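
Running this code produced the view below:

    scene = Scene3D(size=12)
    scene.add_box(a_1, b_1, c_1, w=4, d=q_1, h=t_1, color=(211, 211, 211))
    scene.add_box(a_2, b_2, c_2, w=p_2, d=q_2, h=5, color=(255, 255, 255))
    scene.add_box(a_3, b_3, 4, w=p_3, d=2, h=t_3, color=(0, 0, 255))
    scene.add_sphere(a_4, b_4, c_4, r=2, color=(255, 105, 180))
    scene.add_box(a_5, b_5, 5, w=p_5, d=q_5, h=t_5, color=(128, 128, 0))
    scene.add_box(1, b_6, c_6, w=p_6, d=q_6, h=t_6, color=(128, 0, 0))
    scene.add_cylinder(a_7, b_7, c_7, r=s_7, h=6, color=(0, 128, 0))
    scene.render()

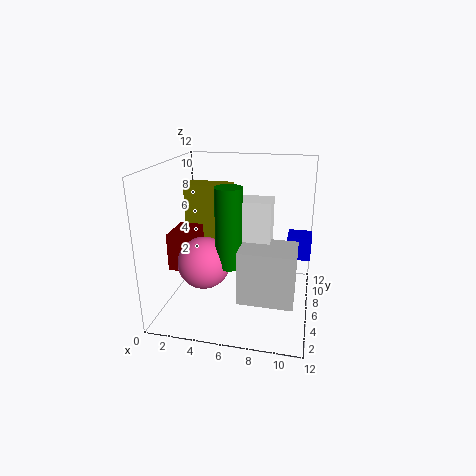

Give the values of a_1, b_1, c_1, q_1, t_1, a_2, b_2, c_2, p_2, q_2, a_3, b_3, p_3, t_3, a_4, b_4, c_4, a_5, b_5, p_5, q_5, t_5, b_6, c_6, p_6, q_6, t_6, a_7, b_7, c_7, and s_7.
a_1 = 7; b_1 = 1; c_1 = 3; q_1 = 3; t_1 = 4; a_2 = 6; b_2 = 3; c_2 = 5; p_2 = 3; q_2 = 2; a_3 = 10; b_3 = 7; p_3 = 2; t_3 = 2; a_4 = 4; b_4 = 3; c_4 = 5; a_5 = 1; b_5 = 7; p_5 = 4; q_5 = 2; t_5 = 5; b_6 = 3; c_6 = 4; p_6 = 2; q_6 = 3; t_6 = 3; a_7 = 6; b_7 = 3; c_7 = 5; s_7 = 1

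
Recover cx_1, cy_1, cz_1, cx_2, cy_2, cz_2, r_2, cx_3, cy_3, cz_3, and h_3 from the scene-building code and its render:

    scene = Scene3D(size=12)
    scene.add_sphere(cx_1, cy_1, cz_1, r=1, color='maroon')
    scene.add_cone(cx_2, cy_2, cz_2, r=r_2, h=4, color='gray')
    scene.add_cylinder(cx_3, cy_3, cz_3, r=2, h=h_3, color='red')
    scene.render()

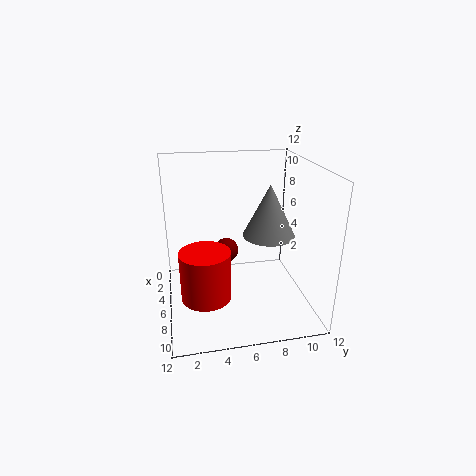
cx_1 = 6, cy_1 = 5, cz_1 = 5, cx_2 = 8, cy_2 = 8, cz_2 = 7, r_2 = 2, cx_3 = 8, cy_3 = 3, cz_3 = 2, h_3 = 4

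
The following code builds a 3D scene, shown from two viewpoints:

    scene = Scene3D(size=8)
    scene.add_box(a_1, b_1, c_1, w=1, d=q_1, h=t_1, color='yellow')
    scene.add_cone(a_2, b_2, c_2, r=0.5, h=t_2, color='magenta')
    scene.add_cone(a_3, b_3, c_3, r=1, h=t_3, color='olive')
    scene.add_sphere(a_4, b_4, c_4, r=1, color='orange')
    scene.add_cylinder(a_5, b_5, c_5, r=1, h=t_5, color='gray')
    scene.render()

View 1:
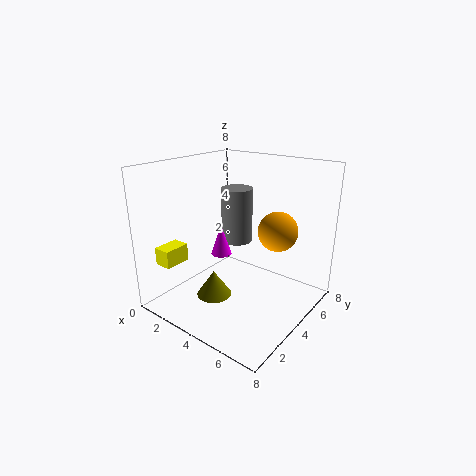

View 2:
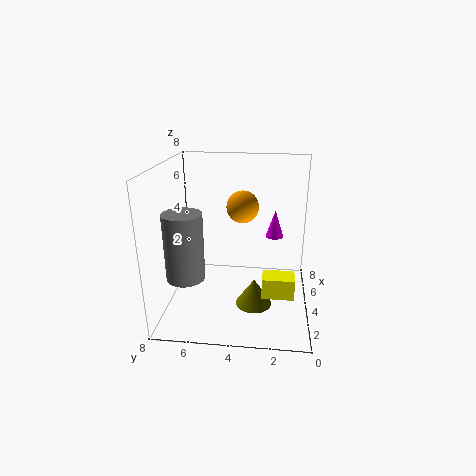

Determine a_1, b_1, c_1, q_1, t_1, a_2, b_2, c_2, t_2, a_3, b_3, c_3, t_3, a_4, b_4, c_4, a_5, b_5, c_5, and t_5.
a_1 = 0.5; b_1 = 1; c_1 = 2.5; q_1 = 1.5; t_1 = 1; a_2 = 4.5; b_2 = 2; c_2 = 4; t_2 = 1.5; a_3 = 3; b_3 = 3; c_3 = 0.5; t_3 = 1.5; a_4 = 6.5; b_4 = 4; c_4 = 5; a_5 = 2; b_5 = 6.5; c_5 = 2.5; t_5 = 3.5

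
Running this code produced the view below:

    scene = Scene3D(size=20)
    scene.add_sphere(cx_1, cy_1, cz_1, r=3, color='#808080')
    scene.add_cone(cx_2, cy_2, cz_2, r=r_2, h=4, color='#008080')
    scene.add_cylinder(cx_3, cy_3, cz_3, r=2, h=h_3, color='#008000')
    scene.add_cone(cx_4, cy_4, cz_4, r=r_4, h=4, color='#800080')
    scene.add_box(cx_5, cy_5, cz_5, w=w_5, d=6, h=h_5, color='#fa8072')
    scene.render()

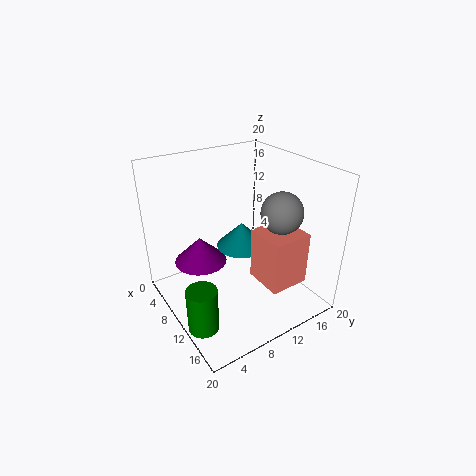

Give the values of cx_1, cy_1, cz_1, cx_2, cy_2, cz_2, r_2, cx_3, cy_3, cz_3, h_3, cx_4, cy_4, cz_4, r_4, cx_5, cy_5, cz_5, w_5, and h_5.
cx_1 = 12; cy_1 = 16; cz_1 = 13; cx_2 = 5; cy_2 = 14; cz_2 = 5; r_2 = 4; cx_3 = 14; cy_3 = 2; cz_3 = 1; h_3 = 6; cx_4 = 4; cy_4 = 7; cz_4 = 4; r_4 = 4; cx_5 = 9; cy_5 = 13; cz_5 = 2; w_5 = 6; h_5 = 8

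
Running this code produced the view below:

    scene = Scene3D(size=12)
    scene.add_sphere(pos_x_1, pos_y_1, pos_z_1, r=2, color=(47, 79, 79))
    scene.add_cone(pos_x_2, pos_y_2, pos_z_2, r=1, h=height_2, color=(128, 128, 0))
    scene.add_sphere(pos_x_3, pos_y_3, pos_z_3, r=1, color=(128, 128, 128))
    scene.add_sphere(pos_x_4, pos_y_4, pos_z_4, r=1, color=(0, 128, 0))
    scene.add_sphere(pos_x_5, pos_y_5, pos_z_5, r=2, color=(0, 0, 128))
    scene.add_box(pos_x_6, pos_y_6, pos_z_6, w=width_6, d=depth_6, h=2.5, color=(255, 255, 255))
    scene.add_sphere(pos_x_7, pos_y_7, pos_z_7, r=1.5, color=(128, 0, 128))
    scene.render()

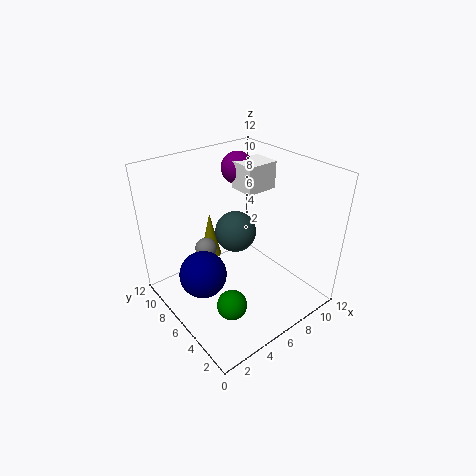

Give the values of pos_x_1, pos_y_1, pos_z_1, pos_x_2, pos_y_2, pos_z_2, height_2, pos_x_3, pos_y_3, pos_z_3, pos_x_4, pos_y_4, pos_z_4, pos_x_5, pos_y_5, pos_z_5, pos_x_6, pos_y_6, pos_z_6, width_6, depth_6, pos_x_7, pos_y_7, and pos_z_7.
pos_x_1 = 8.5, pos_y_1 = 9.5, pos_z_1 = 4, pos_x_2 = 6.5, pos_y_2 = 11, pos_z_2 = 1.5, height_2 = 4.5, pos_x_3 = 5, pos_y_3 = 9.5, pos_z_3 = 3.5, pos_x_4 = 1.5, pos_y_4 = 1, pos_z_4 = 5, pos_x_5 = 3, pos_y_5 = 7, pos_z_5 = 3, pos_x_6 = 8.5, pos_y_6 = 7.5, pos_z_6 = 8.5, width_6 = 3, depth_6 = 2.5, pos_x_7 = 9.5, pos_y_7 = 10.5, pos_z_7 = 10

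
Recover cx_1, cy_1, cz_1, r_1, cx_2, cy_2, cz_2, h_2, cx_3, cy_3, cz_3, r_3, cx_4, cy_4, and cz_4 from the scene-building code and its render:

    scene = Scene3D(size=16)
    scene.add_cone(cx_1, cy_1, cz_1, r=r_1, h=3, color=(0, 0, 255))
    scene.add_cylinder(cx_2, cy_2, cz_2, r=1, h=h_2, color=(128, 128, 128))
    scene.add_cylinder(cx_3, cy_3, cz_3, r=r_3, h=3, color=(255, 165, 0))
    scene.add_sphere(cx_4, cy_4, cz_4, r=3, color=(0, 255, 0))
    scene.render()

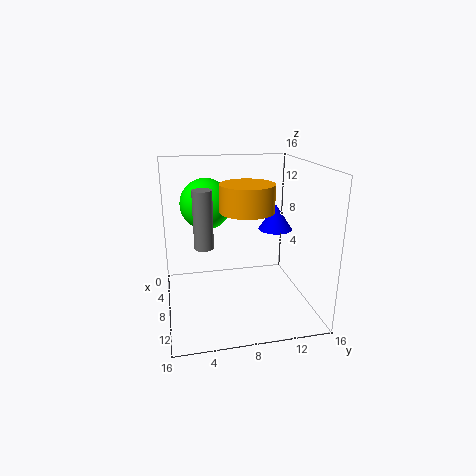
cx_1 = 6, cy_1 = 13, cz_1 = 8, r_1 = 2, cx_2 = 10, cy_2 = 4, cz_2 = 8, h_2 = 6, cx_3 = 8, cy_3 = 9, cz_3 = 11, r_3 = 3, cx_4 = 4, cy_4 = 5, cz_4 = 11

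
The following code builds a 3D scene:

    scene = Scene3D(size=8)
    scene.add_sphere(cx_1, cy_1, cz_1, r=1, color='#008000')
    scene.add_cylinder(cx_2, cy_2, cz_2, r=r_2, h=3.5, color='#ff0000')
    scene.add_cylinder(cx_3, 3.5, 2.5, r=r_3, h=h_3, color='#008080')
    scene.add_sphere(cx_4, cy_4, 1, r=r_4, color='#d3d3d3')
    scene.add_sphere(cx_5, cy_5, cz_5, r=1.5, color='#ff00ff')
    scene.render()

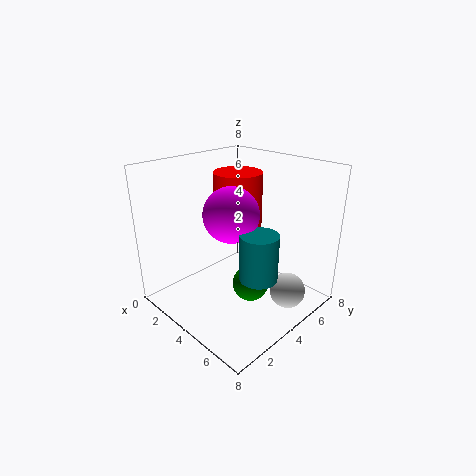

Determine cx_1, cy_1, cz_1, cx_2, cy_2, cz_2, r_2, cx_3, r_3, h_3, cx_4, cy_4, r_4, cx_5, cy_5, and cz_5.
cx_1 = 5; cy_1 = 4; cz_1 = 1.5; cx_2 = 2; cy_2 = 6; cz_2 = 3.5; r_2 = 1.5; cx_3 = 6; r_3 = 1; h_3 = 2.5; cx_4 = 6.5; cy_4 = 5.5; r_4 = 1; cx_5 = 4; cy_5 = 3.5; cz_5 = 5.5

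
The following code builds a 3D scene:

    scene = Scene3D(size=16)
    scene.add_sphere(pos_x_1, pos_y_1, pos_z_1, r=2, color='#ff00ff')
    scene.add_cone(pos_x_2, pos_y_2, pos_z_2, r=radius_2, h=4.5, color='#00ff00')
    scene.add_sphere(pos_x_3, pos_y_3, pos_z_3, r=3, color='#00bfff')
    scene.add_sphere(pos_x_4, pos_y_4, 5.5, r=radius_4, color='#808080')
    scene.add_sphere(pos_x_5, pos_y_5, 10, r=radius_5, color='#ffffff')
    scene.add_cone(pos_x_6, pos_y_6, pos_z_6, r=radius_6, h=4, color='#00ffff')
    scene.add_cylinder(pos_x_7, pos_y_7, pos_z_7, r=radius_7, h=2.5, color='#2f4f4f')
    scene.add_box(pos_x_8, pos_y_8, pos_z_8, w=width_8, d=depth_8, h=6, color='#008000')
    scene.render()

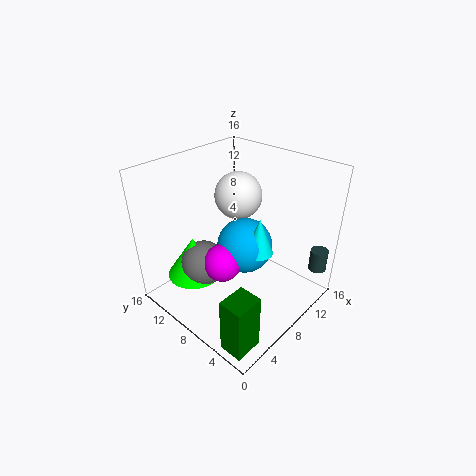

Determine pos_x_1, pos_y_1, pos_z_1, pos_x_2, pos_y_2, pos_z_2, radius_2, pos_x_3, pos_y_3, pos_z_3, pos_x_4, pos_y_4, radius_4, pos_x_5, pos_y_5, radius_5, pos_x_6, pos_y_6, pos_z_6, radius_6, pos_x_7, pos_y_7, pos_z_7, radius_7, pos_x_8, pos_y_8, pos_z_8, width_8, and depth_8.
pos_x_1 = 5; pos_y_1 = 7.5; pos_z_1 = 6.5; pos_x_2 = 4; pos_y_2 = 11; pos_z_2 = 4; radius_2 = 3; pos_x_3 = 8; pos_y_3 = 7; pos_z_3 = 7.5; pos_x_4 = 4.5; pos_y_4 = 10; radius_4 = 2.5; pos_x_5 = 13; pos_y_5 = 12.5; radius_5 = 3; pos_x_6 = 8; pos_y_6 = 5; pos_z_6 = 7.5; radius_6 = 1.5; pos_x_7 = 14; pos_y_7 = 1; pos_z_7 = 4; radius_7 = 1; pos_x_8 = 0.5; pos_y_8 = 1; pos_z_8 = 0.5; width_8 = 3; depth_8 = 2.5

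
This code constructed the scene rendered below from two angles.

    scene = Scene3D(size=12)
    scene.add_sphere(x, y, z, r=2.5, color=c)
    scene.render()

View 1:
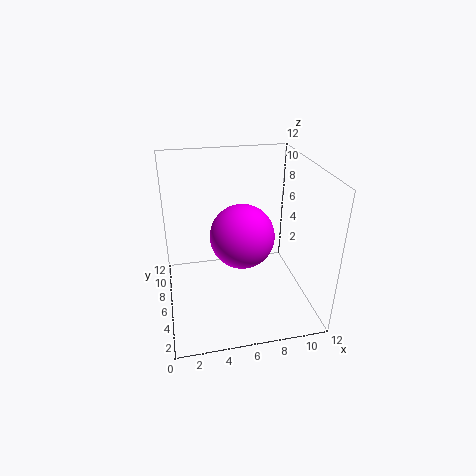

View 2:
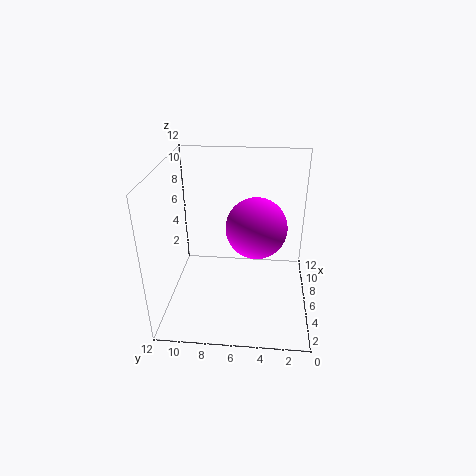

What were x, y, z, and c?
x = 6, y = 4.5, z = 7, c = 'magenta'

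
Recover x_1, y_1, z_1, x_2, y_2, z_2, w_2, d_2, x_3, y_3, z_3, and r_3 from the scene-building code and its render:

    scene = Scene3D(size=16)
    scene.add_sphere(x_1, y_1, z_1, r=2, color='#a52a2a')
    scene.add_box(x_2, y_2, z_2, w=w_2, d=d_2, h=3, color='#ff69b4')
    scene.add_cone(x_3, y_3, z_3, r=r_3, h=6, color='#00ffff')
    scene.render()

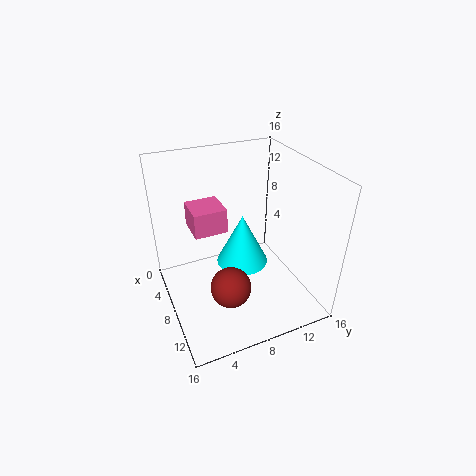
x_1 = 13, y_1 = 5, z_1 = 6, x_2 = 1, y_2 = 4, z_2 = 7, w_2 = 4, d_2 = 4, x_3 = 7, y_3 = 9, z_3 = 4, r_3 = 3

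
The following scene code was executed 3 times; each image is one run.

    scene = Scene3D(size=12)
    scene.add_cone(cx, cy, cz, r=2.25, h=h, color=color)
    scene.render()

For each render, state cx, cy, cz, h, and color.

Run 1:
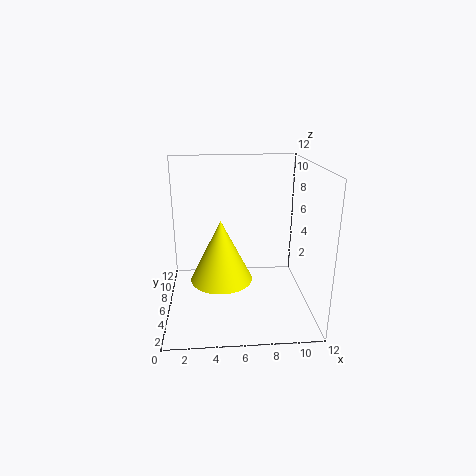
cx = 4.5, cy = 2.5, cz = 4.25, h = 4.5, color = 'yellow'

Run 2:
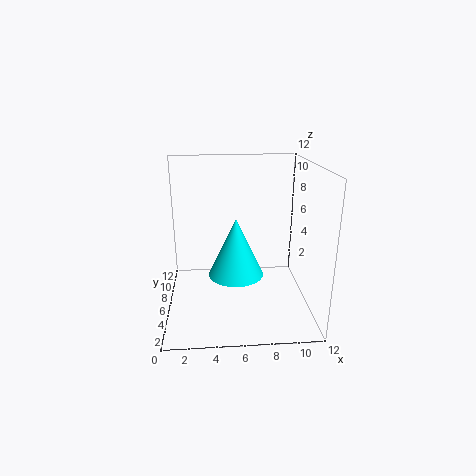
cx = 5.75, cy = 5, cz = 3.25, h = 4.75, color = 'cyan'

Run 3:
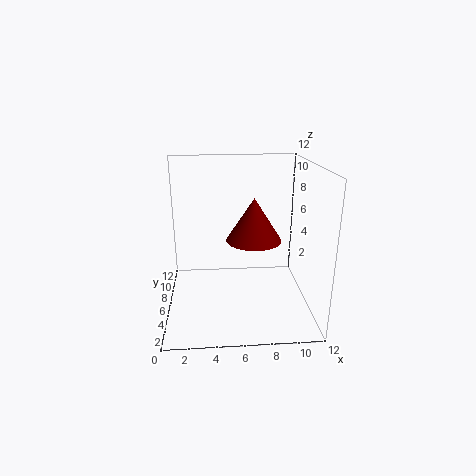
cx = 7.25, cy = 5.5, cz = 6, h = 3.5, color = 'maroon'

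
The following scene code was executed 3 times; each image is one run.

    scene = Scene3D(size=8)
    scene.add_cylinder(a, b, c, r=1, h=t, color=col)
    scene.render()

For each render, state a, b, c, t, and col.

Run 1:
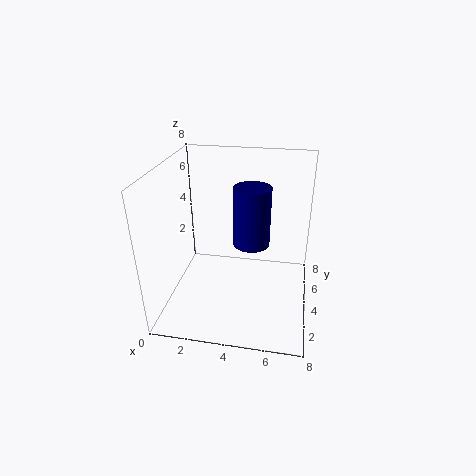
a = 4.75
b = 4
c = 3.75
t = 3.25
col = 'navy'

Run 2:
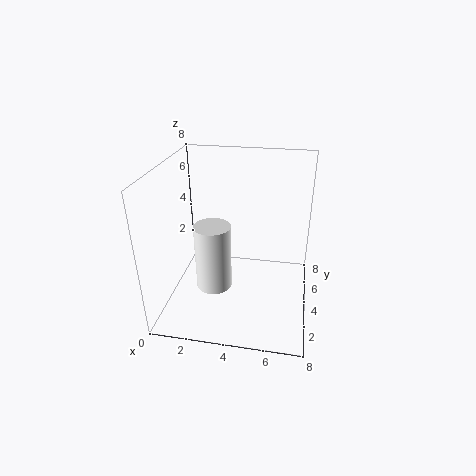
a = 2.75
b = 3.25
c = 1.25
t = 3.75
col = 'white'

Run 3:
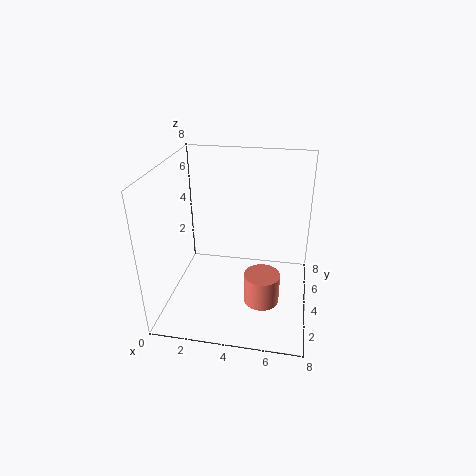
a = 5.5
b = 3.25
c = 0.5
t = 1.75
col = 'salmon'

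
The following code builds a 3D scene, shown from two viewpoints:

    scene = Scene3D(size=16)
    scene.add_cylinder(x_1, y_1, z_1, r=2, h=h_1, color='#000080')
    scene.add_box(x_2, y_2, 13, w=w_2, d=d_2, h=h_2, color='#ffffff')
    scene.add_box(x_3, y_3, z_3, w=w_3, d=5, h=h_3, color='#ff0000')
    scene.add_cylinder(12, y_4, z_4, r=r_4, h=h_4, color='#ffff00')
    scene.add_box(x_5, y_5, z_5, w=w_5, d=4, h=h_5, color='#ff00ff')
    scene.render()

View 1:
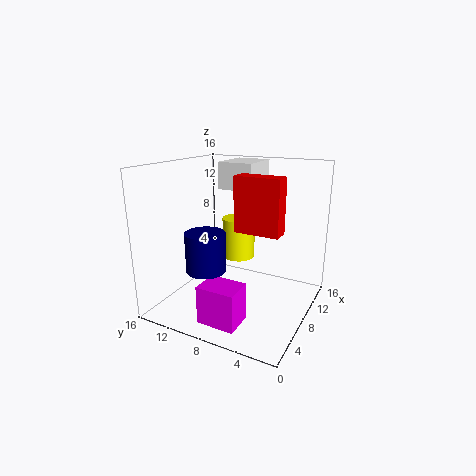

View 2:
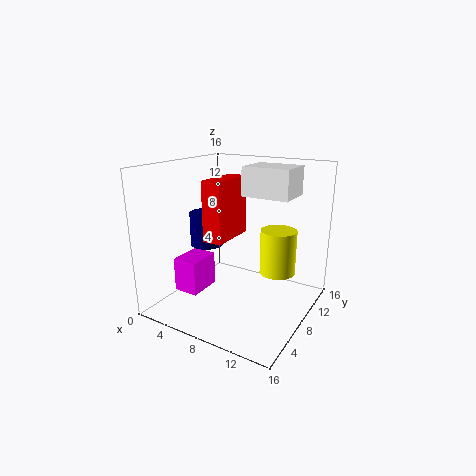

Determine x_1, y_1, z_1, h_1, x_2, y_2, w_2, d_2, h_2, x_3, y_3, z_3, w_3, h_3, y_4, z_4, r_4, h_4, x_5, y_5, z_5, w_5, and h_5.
x_1 = 3, y_1 = 9, z_1 = 6, h_1 = 4, x_2 = 9, y_2 = 7, w_2 = 5, d_2 = 4, h_2 = 3, x_3 = 7, y_3 = 3, z_3 = 9, w_3 = 2, h_3 = 6, y_4 = 10, z_4 = 4, r_4 = 2, h_4 = 5, x_5 = 1, y_5 = 5, z_5 = 1, w_5 = 3, h_5 = 4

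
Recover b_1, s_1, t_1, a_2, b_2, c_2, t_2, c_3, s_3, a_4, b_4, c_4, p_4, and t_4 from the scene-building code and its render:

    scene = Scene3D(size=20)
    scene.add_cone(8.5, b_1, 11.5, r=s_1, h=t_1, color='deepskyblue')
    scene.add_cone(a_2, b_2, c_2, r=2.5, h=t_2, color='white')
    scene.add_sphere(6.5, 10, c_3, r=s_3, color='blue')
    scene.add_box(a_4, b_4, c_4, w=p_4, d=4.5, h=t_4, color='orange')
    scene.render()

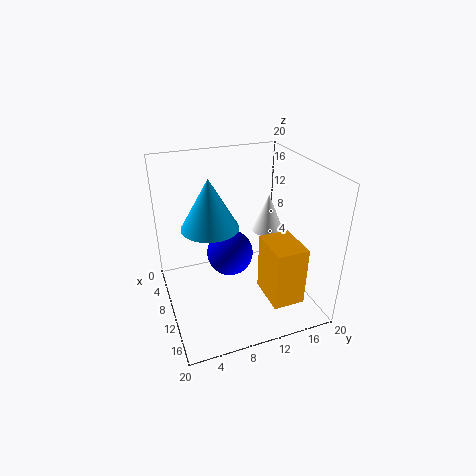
b_1 = 6.5; s_1 = 4; t_1 = 7; a_2 = 5; b_2 = 17; c_2 = 7.5; t_2 = 6; c_3 = 5.5; s_3 = 3.5; a_4 = 10.5; b_4 = 13; c_4 = 1.5; p_4 = 6; t_4 = 8.5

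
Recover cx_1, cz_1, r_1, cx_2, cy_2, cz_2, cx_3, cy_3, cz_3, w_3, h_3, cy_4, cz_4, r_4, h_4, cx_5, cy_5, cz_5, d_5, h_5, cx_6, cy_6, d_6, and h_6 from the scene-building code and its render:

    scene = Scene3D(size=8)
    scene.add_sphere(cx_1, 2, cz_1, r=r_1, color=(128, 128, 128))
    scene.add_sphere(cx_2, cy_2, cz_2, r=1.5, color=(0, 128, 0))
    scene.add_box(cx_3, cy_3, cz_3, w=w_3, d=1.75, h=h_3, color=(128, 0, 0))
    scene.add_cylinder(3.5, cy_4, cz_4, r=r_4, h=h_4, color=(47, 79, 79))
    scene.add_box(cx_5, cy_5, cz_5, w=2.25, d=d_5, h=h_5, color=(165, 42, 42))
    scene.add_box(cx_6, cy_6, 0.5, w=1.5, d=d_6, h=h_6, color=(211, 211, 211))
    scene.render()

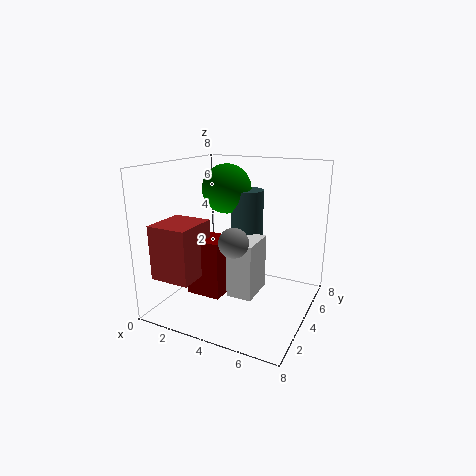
cx_1 = 4.75; cz_1 = 4.5; r_1 = 0.75; cx_2 = 2.25; cy_2 = 6; cz_2 = 6.25; cx_3 = 1.5; cy_3 = 2.5; cz_3 = 0.75; w_3 = 2; h_3 = 3.25; cy_4 = 6.25; cz_4 = 3.25; r_4 = 1; h_4 = 3; cx_5 = 0.25; cy_5 = 1; cz_5 = 2; d_5 = 2.5; h_5 = 3; cx_6 = 3.5; cy_6 = 3.5; d_6 = 2.25; h_6 = 3.25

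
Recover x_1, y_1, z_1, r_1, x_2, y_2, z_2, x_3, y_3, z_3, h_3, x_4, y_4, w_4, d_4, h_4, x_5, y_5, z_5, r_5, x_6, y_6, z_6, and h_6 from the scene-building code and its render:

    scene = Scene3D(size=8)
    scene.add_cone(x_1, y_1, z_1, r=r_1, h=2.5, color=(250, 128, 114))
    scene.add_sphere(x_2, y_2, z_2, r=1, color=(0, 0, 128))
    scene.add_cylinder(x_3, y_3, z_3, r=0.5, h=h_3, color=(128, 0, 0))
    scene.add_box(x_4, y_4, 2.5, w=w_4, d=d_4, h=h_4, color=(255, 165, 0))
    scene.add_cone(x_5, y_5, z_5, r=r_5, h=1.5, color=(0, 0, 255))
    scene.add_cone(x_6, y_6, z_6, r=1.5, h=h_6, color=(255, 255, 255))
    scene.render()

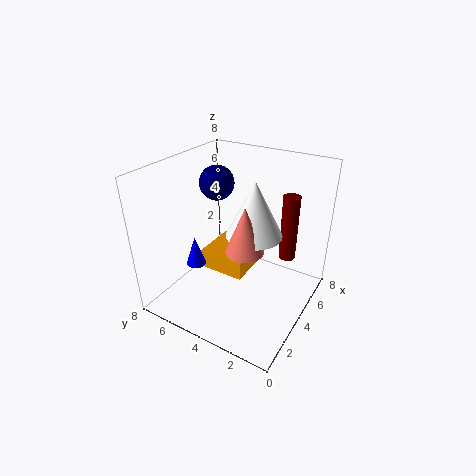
x_1 = 3, y_1 = 3, z_1 = 4, r_1 = 1, x_2 = 5, y_2 = 6, z_2 = 6.5, x_3 = 6.5, y_3 = 2, z_3 = 2, h_3 = 4, x_4 = 2.5, y_4 = 3, w_4 = 2.5, d_4 = 2.5, h_4 = 1, x_5 = 1.5, y_5 = 5, z_5 = 3.5, r_5 = 0.5, x_6 = 4, y_6 = 3, z_6 = 4.5, h_6 = 3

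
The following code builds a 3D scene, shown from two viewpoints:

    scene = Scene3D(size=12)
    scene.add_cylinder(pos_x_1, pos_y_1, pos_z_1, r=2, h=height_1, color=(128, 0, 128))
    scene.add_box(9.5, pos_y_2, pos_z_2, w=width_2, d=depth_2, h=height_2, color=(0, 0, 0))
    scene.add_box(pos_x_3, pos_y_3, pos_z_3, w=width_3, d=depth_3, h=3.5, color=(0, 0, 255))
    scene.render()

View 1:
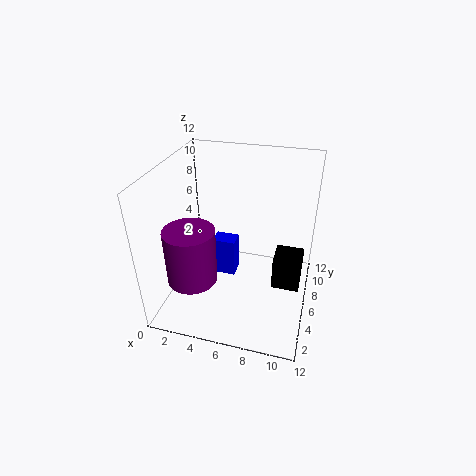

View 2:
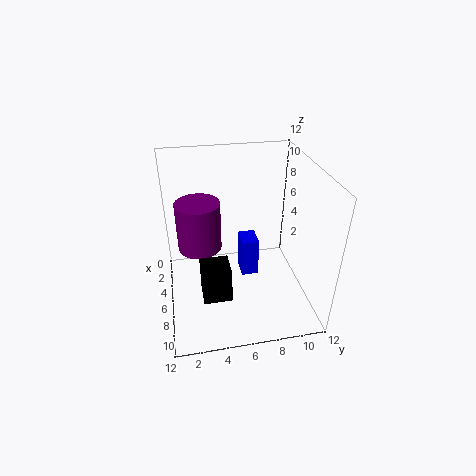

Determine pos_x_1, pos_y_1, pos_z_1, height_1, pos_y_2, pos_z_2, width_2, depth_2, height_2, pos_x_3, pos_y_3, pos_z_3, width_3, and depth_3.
pos_x_1 = 3; pos_y_1 = 3; pos_z_1 = 3.5; height_1 = 4.5; pos_y_2 = 2.5; pos_z_2 = 4.5; width_2 = 2; depth_2 = 2; height_2 = 2.5; pos_x_3 = 3.5; pos_y_3 = 6.5; pos_z_3 = 1.5; width_3 = 2; depth_3 = 1.5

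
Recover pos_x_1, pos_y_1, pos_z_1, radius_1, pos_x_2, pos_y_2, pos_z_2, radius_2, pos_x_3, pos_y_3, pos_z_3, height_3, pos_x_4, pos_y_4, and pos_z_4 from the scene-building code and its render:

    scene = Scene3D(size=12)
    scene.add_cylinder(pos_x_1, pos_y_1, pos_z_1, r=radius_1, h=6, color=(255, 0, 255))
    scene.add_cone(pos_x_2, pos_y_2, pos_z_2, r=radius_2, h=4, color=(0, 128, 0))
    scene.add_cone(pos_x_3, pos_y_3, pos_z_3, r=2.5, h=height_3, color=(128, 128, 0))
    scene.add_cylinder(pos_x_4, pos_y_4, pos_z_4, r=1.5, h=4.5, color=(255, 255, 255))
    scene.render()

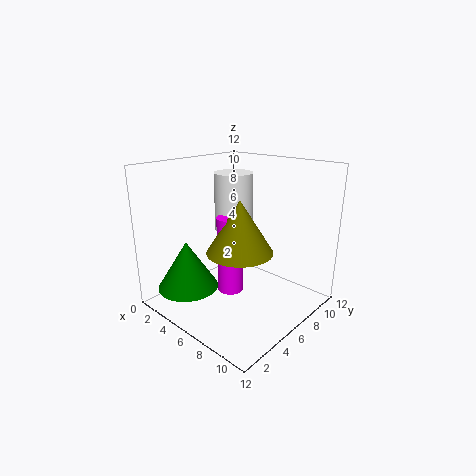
pos_x_1 = 7, pos_y_1 = 4, pos_z_1 = 2.5, radius_1 = 1, pos_x_2 = 3.5, pos_y_2 = 2.5, pos_z_2 = 2, radius_2 = 2.5, pos_x_3 = 8, pos_y_3 = 4, pos_z_3 = 6, height_3 = 4, pos_x_4 = 6, pos_y_4 = 5.5, pos_z_4 = 7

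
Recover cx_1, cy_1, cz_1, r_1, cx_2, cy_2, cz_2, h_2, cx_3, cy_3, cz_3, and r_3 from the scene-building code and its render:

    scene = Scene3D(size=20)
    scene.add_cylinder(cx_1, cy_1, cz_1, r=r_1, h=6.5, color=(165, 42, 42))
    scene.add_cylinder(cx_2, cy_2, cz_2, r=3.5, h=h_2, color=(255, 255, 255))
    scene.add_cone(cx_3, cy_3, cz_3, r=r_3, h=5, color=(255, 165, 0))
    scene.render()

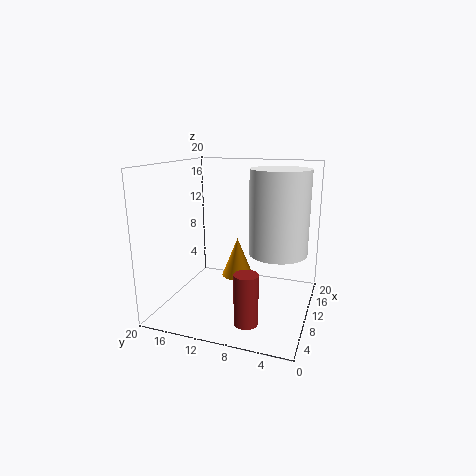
cx_1 = 3; cy_1 = 6.5; cz_1 = 1.5; r_1 = 1.5; cx_2 = 6; cy_2 = 3.5; cz_2 = 10; h_2 = 10; cx_3 = 7; cy_3 = 9; cz_3 = 6; r_3 = 2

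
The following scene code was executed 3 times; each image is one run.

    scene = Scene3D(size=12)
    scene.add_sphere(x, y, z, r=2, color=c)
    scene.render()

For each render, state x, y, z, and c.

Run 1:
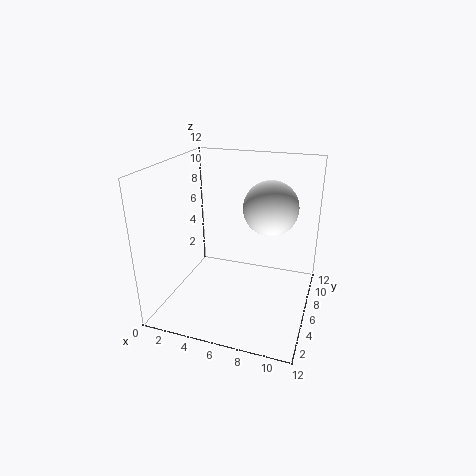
x = 9
y = 4.5
z = 9.5
c = 'white'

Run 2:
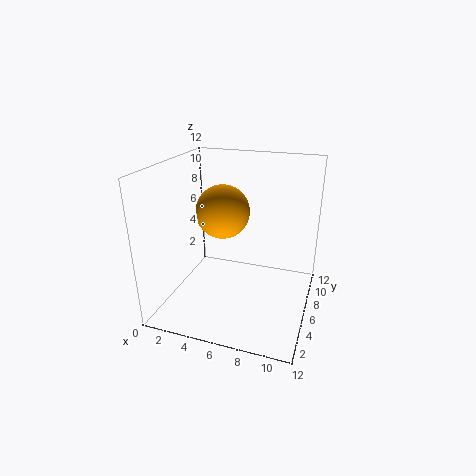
x = 5.5
y = 4
z = 9
c = 'orange'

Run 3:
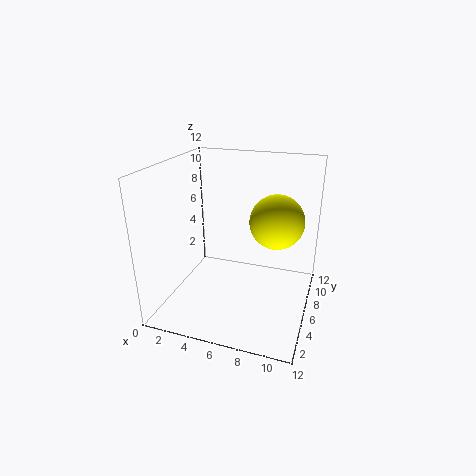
x = 9.5
y = 4.5
z = 8.5
c = 'yellow'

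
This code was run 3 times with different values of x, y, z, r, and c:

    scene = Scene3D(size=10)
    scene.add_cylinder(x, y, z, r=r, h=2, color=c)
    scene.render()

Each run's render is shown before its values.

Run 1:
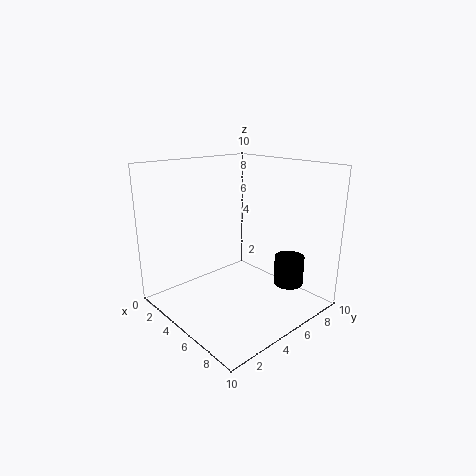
x = 8
y = 7
z = 2
r = 1
c = 'black'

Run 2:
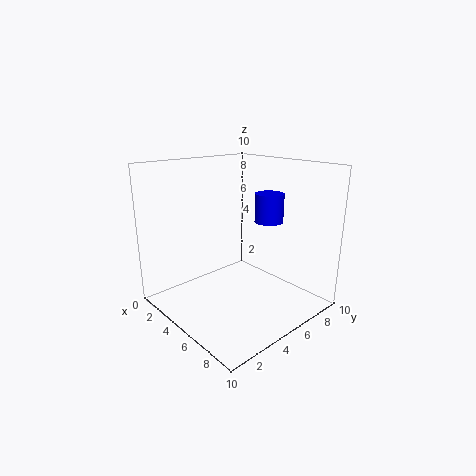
x = 6
y = 7
z = 6
r = 1
c = 'blue'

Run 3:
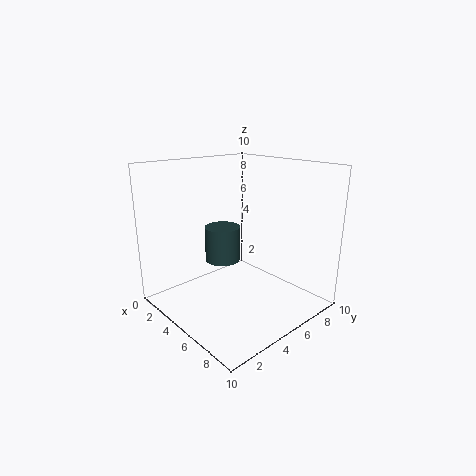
x = 7
y = 2
z = 5
r = 1
c = 'darkslategray'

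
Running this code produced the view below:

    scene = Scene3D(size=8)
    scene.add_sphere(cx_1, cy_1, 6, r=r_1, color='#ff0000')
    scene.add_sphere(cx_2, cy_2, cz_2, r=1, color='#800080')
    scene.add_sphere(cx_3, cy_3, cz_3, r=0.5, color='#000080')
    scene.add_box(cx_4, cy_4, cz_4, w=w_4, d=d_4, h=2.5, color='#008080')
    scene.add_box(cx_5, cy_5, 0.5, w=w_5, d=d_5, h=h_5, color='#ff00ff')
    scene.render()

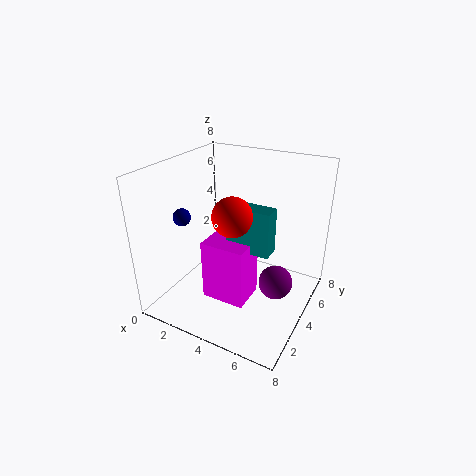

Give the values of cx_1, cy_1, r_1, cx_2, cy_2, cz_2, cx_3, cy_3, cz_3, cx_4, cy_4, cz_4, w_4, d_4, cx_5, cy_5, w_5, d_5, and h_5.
cx_1 = 4.5; cy_1 = 2.5; r_1 = 1; cx_2 = 6; cy_2 = 5; cz_2 = 1; cx_3 = 1; cy_3 = 3; cz_3 = 5; cx_4 = 3.5; cy_4 = 3.5; cz_4 = 3.5; w_4 = 2.5; d_4 = 1; cx_5 = 2.5; cy_5 = 2.5; w_5 = 2.5; d_5 = 2; h_5 = 3.5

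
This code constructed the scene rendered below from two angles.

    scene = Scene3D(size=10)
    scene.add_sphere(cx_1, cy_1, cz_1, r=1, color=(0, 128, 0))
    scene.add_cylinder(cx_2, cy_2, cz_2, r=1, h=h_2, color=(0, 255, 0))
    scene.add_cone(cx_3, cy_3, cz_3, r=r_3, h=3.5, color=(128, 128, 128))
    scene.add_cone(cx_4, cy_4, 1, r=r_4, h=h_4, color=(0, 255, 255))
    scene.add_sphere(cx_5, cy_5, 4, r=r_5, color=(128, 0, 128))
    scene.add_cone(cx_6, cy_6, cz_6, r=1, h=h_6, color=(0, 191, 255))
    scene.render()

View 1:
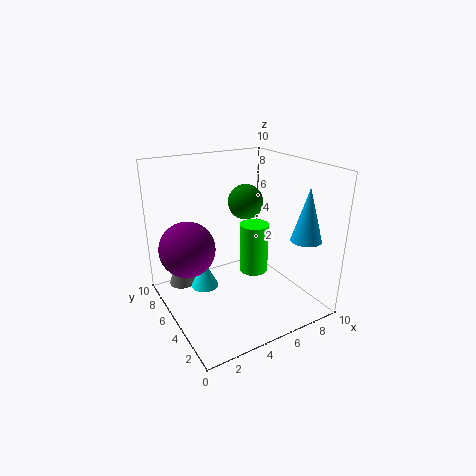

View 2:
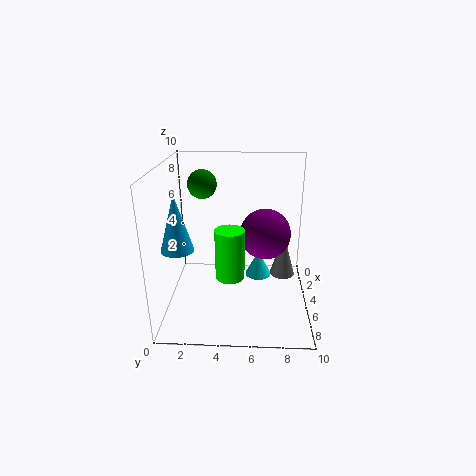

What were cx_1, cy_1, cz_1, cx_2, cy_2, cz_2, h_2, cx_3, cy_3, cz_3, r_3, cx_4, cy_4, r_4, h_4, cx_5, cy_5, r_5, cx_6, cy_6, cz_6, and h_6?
cx_1 = 4, cy_1 = 2.5, cz_1 = 8.5, cx_2 = 6, cy_2 = 4.5, cz_2 = 2.5, h_2 = 3.5, cx_3 = 2, cy_3 = 8.5, cz_3 = 0.5, r_3 = 1, cx_4 = 3, cy_4 = 6.5, r_4 = 1, h_4 = 2, cx_5 = 2, cy_5 = 7, r_5 = 2, cx_6 = 8, cy_6 = 1.5, cz_6 = 5.5, h_6 = 3.5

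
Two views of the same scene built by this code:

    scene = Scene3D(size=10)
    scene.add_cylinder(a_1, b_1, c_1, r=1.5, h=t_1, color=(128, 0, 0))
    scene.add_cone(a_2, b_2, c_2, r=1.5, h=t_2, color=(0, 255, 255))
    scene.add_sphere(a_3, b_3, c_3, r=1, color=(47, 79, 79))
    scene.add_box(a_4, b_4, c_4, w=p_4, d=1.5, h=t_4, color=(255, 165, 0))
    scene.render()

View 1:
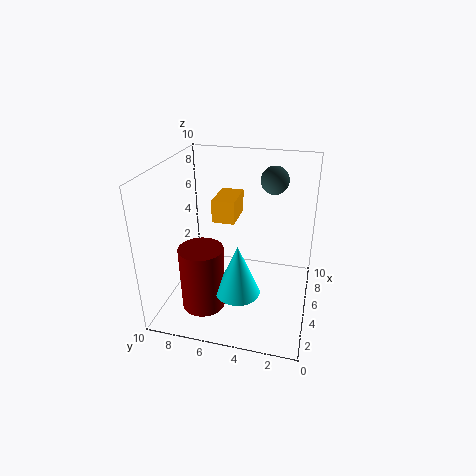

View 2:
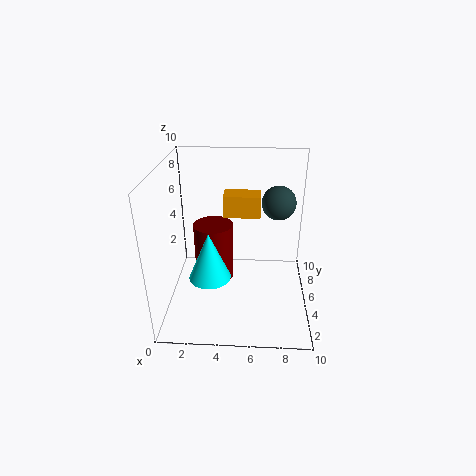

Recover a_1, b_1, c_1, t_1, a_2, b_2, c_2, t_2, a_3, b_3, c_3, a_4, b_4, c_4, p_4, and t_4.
a_1 = 3; b_1 = 7; c_1 = 0.5; t_1 = 4.5; a_2 = 3; b_2 = 4.5; c_2 = 2; t_2 = 3.5; a_3 = 7.5; b_3 = 3; c_3 = 8.5; a_4 = 4; b_4 = 5; c_4 = 6.5; p_4 = 2.5; t_4 = 1.5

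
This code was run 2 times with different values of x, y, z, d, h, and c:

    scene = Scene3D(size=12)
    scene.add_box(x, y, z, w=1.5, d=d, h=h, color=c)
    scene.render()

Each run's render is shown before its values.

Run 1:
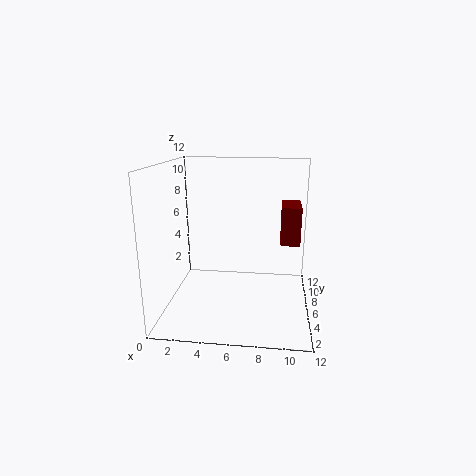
x = 9.5, y = 4.5, z = 6, d = 3, h = 3, c = 'maroon'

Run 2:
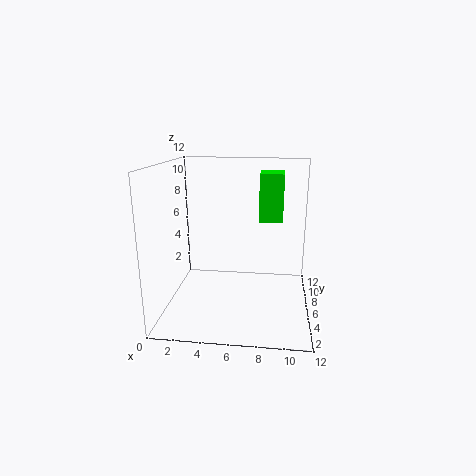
x = 8, y = 0.5, z = 9, d = 2, h = 3, c = 'lime'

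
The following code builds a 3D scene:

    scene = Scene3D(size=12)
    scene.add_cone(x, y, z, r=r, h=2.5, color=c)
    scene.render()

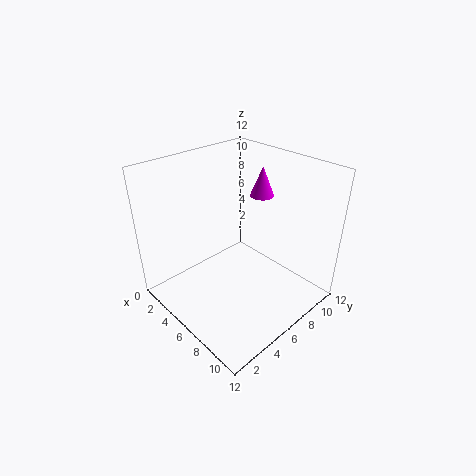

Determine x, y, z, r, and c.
x = 6
y = 8.75
z = 9
r = 1
c = 'magenta'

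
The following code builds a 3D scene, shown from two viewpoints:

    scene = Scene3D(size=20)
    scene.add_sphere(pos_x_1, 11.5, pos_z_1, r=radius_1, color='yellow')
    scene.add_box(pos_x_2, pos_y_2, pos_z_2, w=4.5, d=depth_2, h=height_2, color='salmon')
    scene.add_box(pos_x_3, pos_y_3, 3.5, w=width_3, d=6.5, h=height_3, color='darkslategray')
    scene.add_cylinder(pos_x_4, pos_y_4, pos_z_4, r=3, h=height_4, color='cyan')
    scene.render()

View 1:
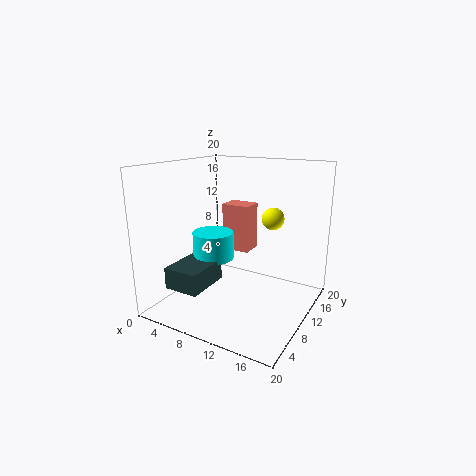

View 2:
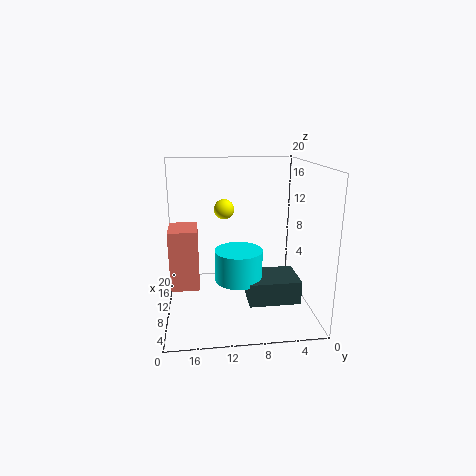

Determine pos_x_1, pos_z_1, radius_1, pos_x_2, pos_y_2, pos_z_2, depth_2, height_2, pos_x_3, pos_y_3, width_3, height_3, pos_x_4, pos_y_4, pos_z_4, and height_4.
pos_x_1 = 14.5, pos_z_1 = 13, radius_1 = 1.5, pos_x_2 = 4, pos_y_2 = 15.5, pos_z_2 = 5.5, depth_2 = 3.5, height_2 = 7.5, pos_x_3 = 2.5, pos_y_3 = 3, width_3 = 5, height_3 = 3, pos_x_4 = 5.5, pos_y_4 = 10.5, pos_z_4 = 6, height_4 = 4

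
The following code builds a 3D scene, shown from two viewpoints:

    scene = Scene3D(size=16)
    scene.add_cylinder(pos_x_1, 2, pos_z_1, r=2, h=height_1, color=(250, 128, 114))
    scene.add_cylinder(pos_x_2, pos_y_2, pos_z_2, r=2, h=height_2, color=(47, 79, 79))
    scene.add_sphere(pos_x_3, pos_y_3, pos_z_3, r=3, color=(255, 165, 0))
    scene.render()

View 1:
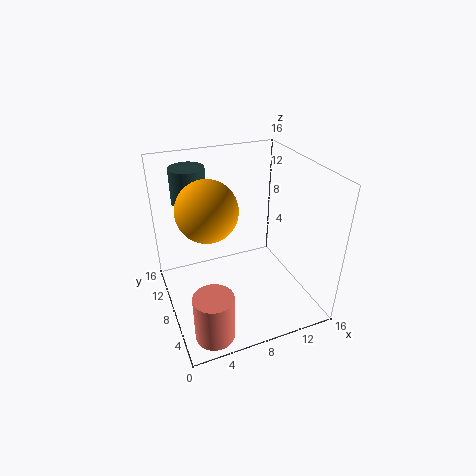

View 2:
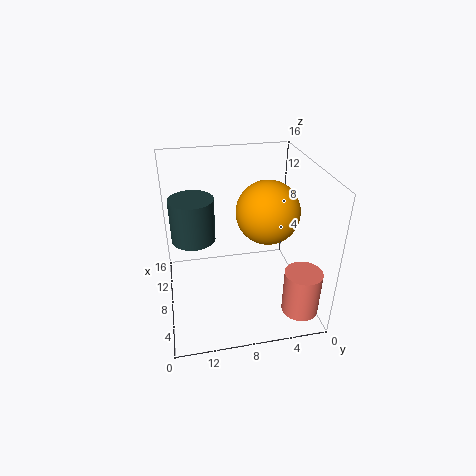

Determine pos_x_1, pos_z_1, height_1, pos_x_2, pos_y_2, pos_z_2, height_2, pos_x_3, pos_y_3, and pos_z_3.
pos_x_1 = 3; pos_z_1 = 1; height_1 = 5; pos_x_2 = 4; pos_y_2 = 13; pos_z_2 = 11; height_2 = 4; pos_x_3 = 4; pos_y_3 = 6; pos_z_3 = 13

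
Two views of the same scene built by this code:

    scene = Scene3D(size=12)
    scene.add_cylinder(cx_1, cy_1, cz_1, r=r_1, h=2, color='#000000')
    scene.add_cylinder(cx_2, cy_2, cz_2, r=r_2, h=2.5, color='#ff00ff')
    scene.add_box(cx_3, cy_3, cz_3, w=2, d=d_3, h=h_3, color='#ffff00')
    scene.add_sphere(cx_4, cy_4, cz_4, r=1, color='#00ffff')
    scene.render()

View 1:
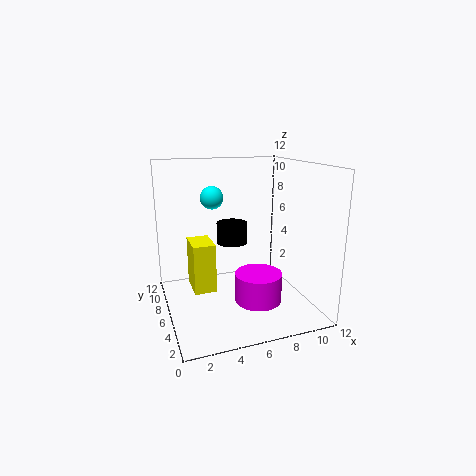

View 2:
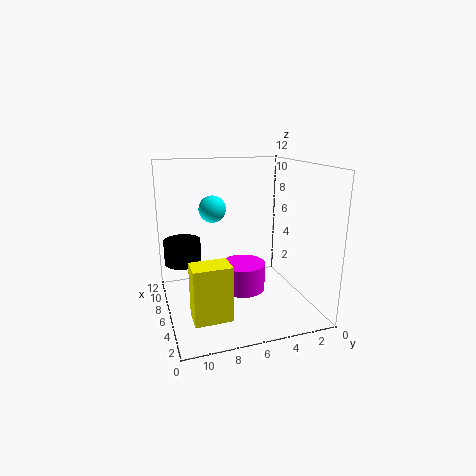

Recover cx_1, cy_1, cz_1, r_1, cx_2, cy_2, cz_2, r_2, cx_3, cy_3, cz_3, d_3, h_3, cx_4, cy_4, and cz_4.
cx_1 = 7
cy_1 = 10.5
cz_1 = 4
r_1 = 1.5
cx_2 = 7.5
cy_2 = 5
cz_2 = 0.5
r_2 = 2
cx_3 = 2.5
cy_3 = 7.5
cz_3 = 0.5
d_3 = 3
h_3 = 4.5
cx_4 = 4.5
cy_4 = 8.5
cz_4 = 9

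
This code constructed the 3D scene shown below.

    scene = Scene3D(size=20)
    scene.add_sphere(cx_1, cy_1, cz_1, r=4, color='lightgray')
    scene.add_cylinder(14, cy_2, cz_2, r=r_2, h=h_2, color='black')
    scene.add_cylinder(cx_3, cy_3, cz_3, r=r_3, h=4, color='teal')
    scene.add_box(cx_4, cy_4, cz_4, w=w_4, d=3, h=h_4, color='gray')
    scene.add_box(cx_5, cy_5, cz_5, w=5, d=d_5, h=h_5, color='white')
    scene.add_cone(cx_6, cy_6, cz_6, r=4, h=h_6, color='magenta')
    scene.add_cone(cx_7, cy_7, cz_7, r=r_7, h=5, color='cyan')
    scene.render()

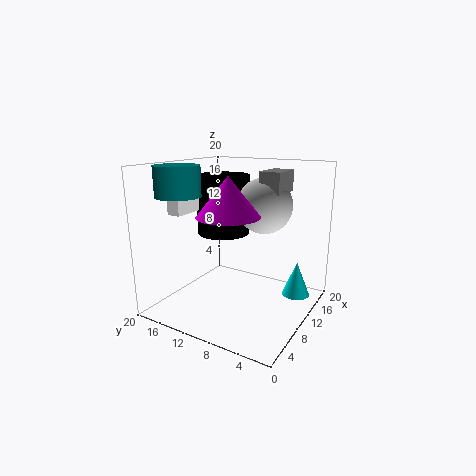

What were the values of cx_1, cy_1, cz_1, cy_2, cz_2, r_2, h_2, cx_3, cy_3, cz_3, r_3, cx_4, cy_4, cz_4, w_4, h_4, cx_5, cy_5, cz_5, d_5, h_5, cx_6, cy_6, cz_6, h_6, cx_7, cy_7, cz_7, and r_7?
cx_1 = 14
cy_1 = 8
cz_1 = 14
cy_2 = 15
cz_2 = 9
r_2 = 4
h_2 = 9
cx_3 = 5
cy_3 = 16
cz_3 = 16
r_3 = 3
cx_4 = 12
cy_4 = 5
cz_4 = 16
w_4 = 5
h_4 = 3
cx_5 = 6
cy_5 = 17
cz_5 = 13
d_5 = 2
h_5 = 3
cx_6 = 6
cy_6 = 9
cz_6 = 14
h_6 = 5
cx_7 = 15
cy_7 = 3
cz_7 = 1
r_7 = 2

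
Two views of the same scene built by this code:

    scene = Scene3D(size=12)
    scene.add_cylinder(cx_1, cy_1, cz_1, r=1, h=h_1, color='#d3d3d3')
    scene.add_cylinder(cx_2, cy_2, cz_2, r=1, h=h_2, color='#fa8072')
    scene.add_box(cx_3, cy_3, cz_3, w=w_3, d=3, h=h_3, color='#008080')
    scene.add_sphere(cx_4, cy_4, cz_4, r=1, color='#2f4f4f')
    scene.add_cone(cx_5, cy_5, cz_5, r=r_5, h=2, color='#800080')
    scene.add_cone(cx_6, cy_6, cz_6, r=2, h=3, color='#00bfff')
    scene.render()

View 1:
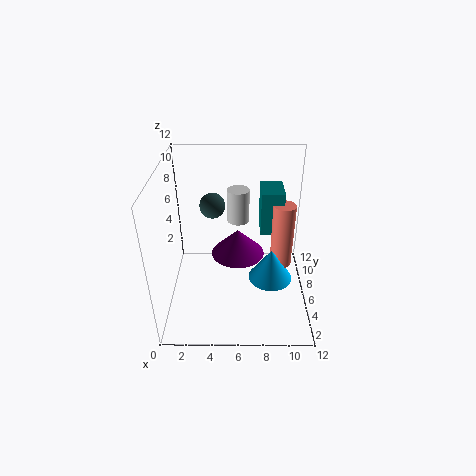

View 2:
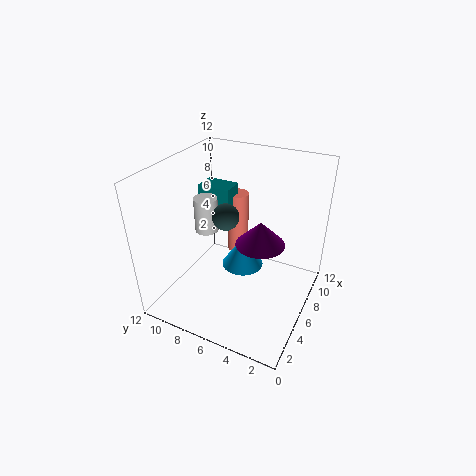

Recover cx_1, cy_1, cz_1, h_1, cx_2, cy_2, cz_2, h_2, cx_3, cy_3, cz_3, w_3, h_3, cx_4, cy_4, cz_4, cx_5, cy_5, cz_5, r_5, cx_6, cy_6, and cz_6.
cx_1 = 6; cy_1 = 9; cz_1 = 6; h_1 = 3; cx_2 = 10; cy_2 = 8; cz_2 = 2; h_2 = 6; cx_3 = 8; cy_3 = 8; cz_3 = 5; w_3 = 2; h_3 = 4; cx_4 = 4; cy_4 = 6; cz_4 = 9; cx_5 = 6; cy_5 = 4; cz_5 = 6; r_5 = 2; cx_6 = 9; cy_6 = 7; cz_6 = 1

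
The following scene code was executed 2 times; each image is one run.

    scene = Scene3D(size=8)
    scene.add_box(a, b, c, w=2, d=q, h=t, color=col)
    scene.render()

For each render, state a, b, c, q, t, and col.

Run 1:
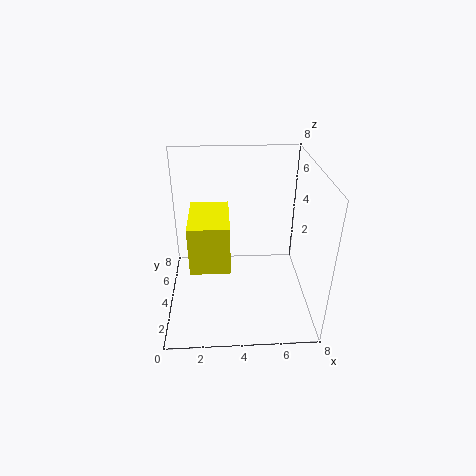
a = 1.5, b = 1.5, c = 3.5, q = 3, t = 2.5, col = 'yellow'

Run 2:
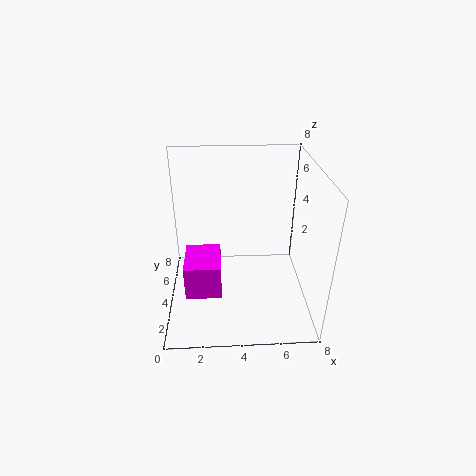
a = 1, b = 2.5, c = 1, q = 2.5, t = 2, col = 'magenta'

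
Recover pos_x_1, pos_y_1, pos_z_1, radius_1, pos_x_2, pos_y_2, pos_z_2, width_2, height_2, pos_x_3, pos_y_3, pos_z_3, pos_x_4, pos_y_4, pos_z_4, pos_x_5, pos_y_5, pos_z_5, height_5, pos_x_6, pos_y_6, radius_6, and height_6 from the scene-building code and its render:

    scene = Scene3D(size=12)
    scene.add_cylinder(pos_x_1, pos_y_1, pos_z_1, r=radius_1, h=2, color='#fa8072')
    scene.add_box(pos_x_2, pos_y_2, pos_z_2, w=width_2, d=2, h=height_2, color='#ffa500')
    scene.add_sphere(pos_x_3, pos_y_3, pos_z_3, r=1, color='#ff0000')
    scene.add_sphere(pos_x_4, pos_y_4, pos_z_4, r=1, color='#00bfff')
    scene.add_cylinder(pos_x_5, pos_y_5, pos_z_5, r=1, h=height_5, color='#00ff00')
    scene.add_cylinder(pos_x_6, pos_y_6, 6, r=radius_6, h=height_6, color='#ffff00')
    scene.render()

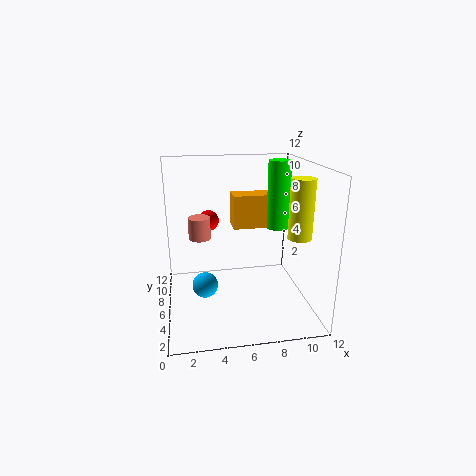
pos_x_1 = 3, pos_y_1 = 9, pos_z_1 = 5, radius_1 = 1, pos_x_2 = 6, pos_y_2 = 8, pos_z_2 = 6, width_2 = 4, height_2 = 3, pos_x_3 = 4, pos_y_3 = 11, pos_z_3 = 6, pos_x_4 = 3, pos_y_4 = 4, pos_z_4 = 3, pos_x_5 = 10, pos_y_5 = 8, pos_z_5 = 6, height_5 = 6, pos_x_6 = 11, pos_y_6 = 5, radius_6 = 1, height_6 = 5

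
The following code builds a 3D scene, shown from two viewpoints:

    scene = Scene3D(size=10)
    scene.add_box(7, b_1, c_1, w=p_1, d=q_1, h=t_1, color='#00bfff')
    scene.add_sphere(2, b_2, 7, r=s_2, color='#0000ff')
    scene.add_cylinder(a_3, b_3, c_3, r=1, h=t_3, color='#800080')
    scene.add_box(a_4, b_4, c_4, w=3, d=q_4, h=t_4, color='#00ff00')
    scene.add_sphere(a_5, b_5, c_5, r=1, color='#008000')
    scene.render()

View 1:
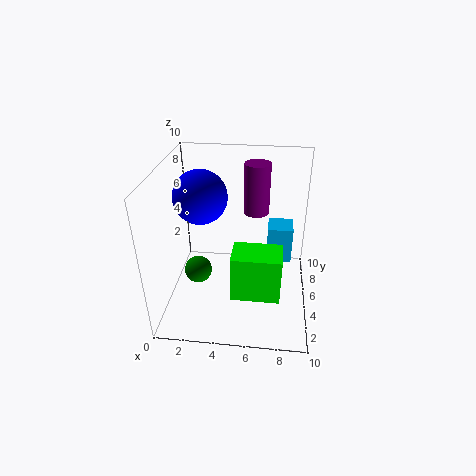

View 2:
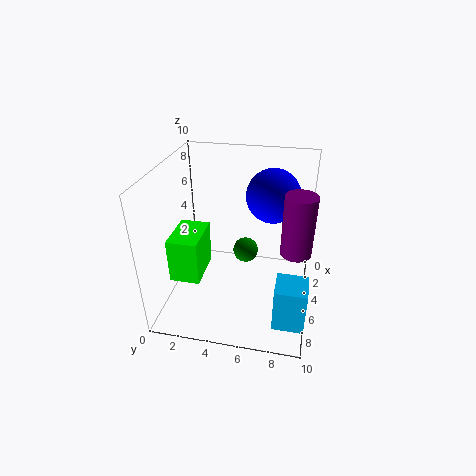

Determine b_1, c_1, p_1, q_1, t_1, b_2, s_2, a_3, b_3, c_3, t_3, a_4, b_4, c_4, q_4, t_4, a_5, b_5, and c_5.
b_1 = 8
c_1 = 1
p_1 = 2
q_1 = 2
t_1 = 3
b_2 = 7
s_2 = 2
a_3 = 6
b_3 = 9
c_3 = 5
t_3 = 4
a_4 = 5
b_4 = 1
c_4 = 3
q_4 = 2
t_4 = 3
a_5 = 2
b_5 = 5
c_5 = 2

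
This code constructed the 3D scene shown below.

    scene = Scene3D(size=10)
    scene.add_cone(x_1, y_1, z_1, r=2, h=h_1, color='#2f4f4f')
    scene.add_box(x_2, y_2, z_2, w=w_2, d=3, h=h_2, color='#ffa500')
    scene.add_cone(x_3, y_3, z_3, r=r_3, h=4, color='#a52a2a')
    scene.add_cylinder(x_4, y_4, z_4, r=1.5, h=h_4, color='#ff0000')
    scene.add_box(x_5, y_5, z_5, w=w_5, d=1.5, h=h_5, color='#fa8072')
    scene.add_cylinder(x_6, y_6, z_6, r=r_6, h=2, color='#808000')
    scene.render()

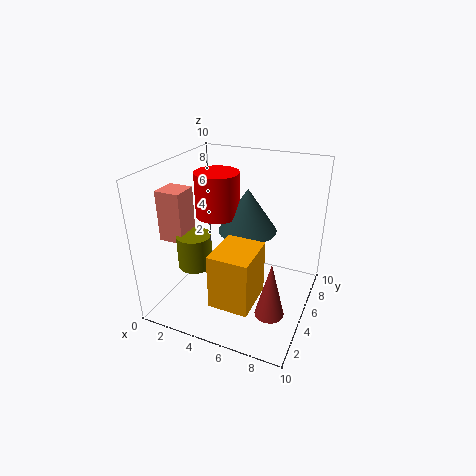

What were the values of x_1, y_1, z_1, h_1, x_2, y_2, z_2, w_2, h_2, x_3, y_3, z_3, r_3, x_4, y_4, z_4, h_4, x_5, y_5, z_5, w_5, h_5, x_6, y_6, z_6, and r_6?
x_1 = 5.5
y_1 = 5.5
z_1 = 5.5
h_1 = 3
x_2 = 5
y_2 = 0.5
z_2 = 2.5
w_2 = 2.5
h_2 = 3.5
x_3 = 8
y_3 = 3.5
z_3 = 0.5
r_3 = 1
x_4 = 3.5
y_4 = 5
z_4 = 6.5
h_4 = 3
x_5 = 2
y_5 = 0.5
z_5 = 6.5
w_5 = 1.5
h_5 = 3
x_6 = 4
y_6 = 1
z_6 = 5
r_6 = 1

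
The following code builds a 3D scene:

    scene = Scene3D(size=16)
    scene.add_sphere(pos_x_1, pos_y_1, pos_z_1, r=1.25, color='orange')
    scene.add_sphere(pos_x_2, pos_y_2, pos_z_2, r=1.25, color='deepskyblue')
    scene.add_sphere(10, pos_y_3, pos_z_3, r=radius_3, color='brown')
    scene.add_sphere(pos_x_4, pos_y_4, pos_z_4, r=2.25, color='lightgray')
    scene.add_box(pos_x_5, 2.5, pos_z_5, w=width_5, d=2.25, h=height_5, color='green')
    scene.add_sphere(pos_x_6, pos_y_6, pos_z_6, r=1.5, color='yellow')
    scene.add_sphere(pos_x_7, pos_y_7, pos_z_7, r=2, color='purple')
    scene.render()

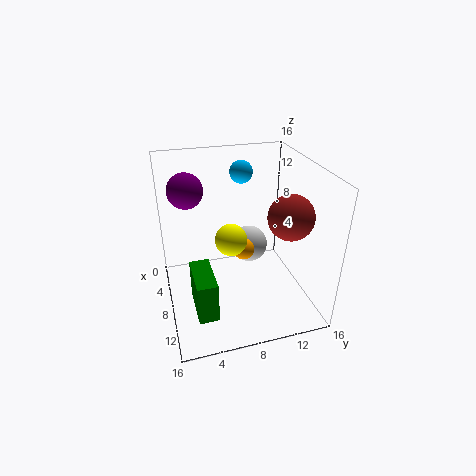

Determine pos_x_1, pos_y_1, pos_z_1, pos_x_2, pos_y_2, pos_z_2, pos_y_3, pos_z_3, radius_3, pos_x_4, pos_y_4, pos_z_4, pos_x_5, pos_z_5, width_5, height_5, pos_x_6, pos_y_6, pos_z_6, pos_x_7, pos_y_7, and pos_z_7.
pos_x_1 = 7
pos_y_1 = 9
pos_z_1 = 5.75
pos_x_2 = 5.75
pos_y_2 = 9
pos_z_2 = 14.75
pos_y_3 = 13.25
pos_z_3 = 10.75
radius_3 = 2.5
pos_x_4 = 4.5
pos_y_4 = 10.5
pos_z_4 = 4.75
pos_x_5 = 6.75
pos_z_5 = 0.25
width_5 = 5.25
height_5 = 4.75
pos_x_6 = 12.5
pos_y_6 = 6
pos_z_6 = 10.75
pos_x_7 = 4.5
pos_y_7 = 3
pos_z_7 = 12.75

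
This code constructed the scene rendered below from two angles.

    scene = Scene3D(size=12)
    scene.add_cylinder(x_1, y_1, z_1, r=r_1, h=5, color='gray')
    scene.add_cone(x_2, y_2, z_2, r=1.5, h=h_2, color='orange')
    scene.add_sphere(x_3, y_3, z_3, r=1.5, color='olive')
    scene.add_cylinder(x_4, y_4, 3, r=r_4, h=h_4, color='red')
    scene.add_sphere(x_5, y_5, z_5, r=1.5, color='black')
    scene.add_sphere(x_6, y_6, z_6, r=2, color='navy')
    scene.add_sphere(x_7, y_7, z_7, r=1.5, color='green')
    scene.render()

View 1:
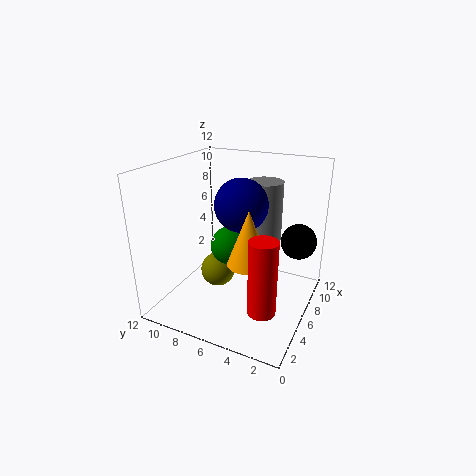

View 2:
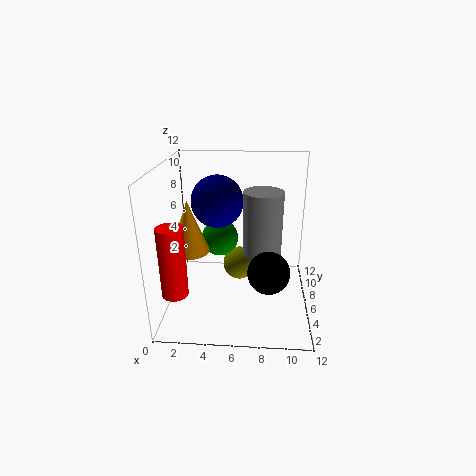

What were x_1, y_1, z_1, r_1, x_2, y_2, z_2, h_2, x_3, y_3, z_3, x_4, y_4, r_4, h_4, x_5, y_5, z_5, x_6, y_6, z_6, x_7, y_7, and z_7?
x_1 = 8, y_1 = 4.5, z_1 = 5.5, r_1 = 1.5, x_2 = 2.5, y_2 = 3.5, z_2 = 6, h_2 = 4, x_3 = 6, y_3 = 8, z_3 = 2.5, x_4 = 1.5, y_4 = 2, r_4 = 1, h_4 = 5.5, x_5 = 8.5, y_5 = 1.5, z_5 = 5.5, x_6 = 4.5, y_6 = 5, z_6 = 9.5, x_7 = 4.5, y_7 = 6, z_7 = 6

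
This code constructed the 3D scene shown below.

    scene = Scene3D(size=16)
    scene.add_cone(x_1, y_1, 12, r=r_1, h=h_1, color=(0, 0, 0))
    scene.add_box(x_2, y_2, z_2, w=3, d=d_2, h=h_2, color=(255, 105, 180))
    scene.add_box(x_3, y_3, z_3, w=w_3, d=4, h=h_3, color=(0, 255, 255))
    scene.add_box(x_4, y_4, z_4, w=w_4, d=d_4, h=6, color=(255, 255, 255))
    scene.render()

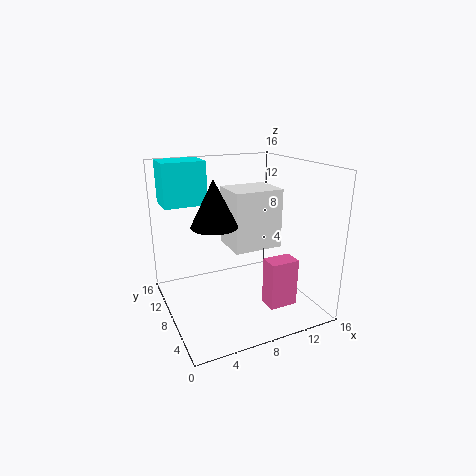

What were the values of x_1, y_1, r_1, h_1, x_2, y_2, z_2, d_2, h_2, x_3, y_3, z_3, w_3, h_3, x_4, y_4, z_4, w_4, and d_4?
x_1 = 3, y_1 = 2, r_1 = 2, h_1 = 4, x_2 = 9, y_2 = 2, z_2 = 2, d_2 = 2, h_2 = 5, x_3 = 1, y_3 = 12, z_3 = 11, w_3 = 5, h_3 = 5, x_4 = 6, y_4 = 4, z_4 = 8, w_4 = 5, d_4 = 4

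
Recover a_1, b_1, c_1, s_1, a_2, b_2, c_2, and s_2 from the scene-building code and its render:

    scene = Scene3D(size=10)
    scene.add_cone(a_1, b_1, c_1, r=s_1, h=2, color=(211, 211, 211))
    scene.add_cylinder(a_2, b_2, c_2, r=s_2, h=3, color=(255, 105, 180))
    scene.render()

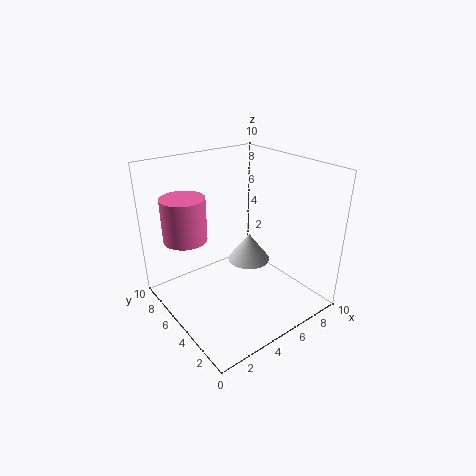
a_1 = 6; b_1 = 5; c_1 = 3; s_1 = 1.5; a_2 = 2; b_2 = 7; c_2 = 5; s_2 = 1.5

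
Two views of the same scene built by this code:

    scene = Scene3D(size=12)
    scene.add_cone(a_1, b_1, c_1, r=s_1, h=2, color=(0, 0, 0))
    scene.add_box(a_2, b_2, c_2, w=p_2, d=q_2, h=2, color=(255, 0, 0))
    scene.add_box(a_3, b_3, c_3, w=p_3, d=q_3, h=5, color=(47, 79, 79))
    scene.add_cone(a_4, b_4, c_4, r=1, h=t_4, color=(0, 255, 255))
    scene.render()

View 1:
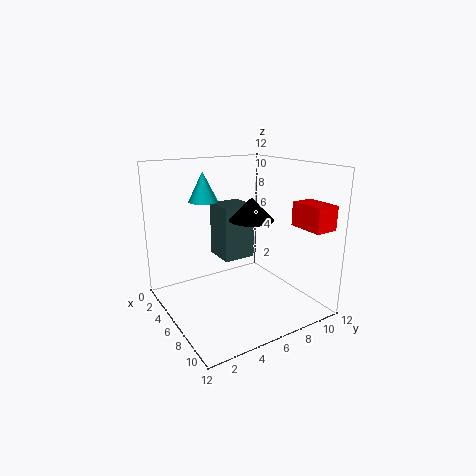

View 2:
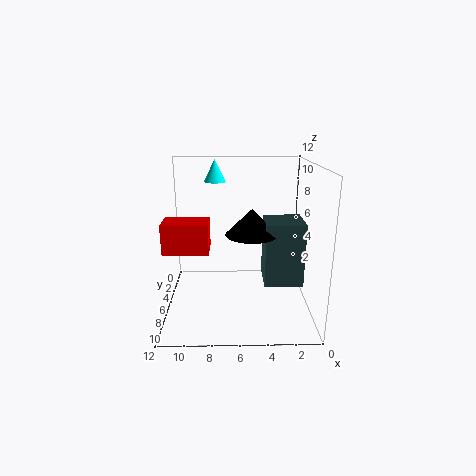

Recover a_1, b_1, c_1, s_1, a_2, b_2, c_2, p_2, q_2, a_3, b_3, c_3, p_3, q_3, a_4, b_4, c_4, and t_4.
a_1 = 5
b_1 = 8
c_1 = 7
s_1 = 2
a_2 = 8
b_2 = 10
c_2 = 7
p_2 = 3
q_2 = 2
a_3 = 1
b_3 = 6
c_3 = 3
p_3 = 3
q_3 = 3
a_4 = 8
b_4 = 2
c_4 = 10
t_4 = 2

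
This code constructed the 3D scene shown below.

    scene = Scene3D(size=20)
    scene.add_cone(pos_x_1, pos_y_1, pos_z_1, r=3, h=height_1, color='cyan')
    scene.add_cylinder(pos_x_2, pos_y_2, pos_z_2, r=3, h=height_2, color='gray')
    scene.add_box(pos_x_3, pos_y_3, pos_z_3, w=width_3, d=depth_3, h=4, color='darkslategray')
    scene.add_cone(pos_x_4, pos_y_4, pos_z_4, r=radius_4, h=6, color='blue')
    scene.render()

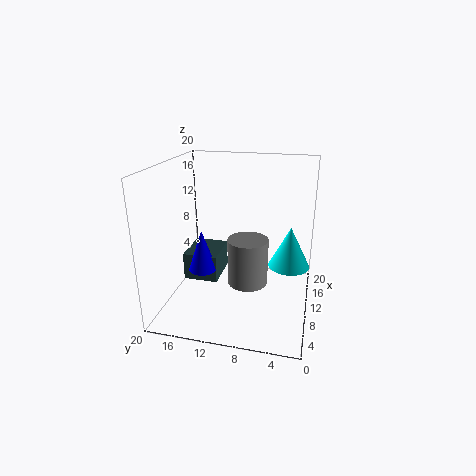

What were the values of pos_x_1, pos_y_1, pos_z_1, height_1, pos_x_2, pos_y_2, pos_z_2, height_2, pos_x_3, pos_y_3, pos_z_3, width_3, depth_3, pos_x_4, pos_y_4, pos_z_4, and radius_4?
pos_x_1 = 13, pos_y_1 = 3, pos_z_1 = 5, height_1 = 6, pos_x_2 = 12, pos_y_2 = 9, pos_z_2 = 2, height_2 = 7, pos_x_3 = 9, pos_y_3 = 13, pos_z_3 = 3, width_3 = 6, depth_3 = 5, pos_x_4 = 9, pos_y_4 = 15, pos_z_4 = 5, radius_4 = 2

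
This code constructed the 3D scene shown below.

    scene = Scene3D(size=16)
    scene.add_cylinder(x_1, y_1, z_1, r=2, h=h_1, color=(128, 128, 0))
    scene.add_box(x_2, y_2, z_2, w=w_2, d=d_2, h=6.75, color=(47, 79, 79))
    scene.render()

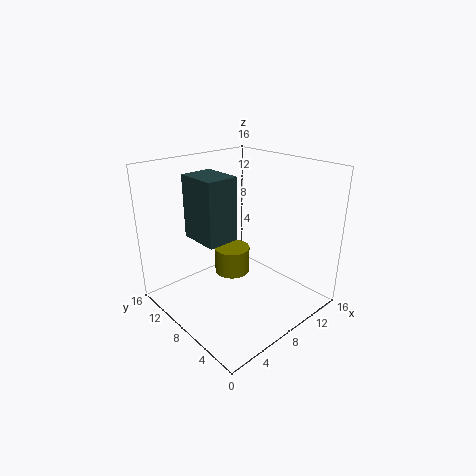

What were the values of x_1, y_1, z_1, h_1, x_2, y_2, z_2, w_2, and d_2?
x_1 = 8; y_1 = 9; z_1 = 3.5; h_1 = 3; x_2 = 3.5; y_2 = 7; z_2 = 8.5; w_2 = 3.5; d_2 = 4.5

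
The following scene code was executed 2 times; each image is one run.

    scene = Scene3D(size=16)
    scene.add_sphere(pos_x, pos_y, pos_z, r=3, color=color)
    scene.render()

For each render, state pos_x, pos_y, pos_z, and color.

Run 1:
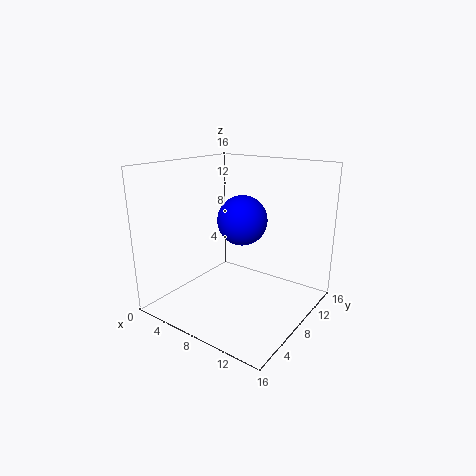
pos_x = 6.5, pos_y = 11, pos_z = 9, color = 'blue'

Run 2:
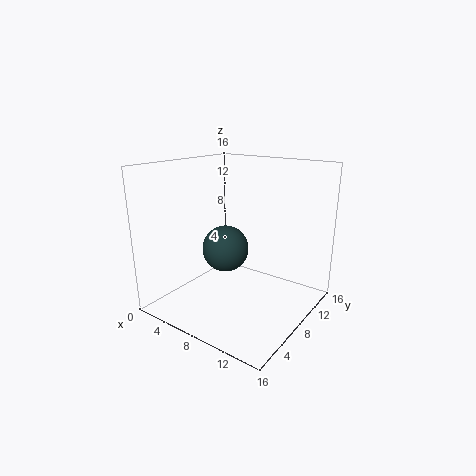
pos_x = 3.5, pos_y = 11.5, pos_z = 4.5, color = 'darkslategray'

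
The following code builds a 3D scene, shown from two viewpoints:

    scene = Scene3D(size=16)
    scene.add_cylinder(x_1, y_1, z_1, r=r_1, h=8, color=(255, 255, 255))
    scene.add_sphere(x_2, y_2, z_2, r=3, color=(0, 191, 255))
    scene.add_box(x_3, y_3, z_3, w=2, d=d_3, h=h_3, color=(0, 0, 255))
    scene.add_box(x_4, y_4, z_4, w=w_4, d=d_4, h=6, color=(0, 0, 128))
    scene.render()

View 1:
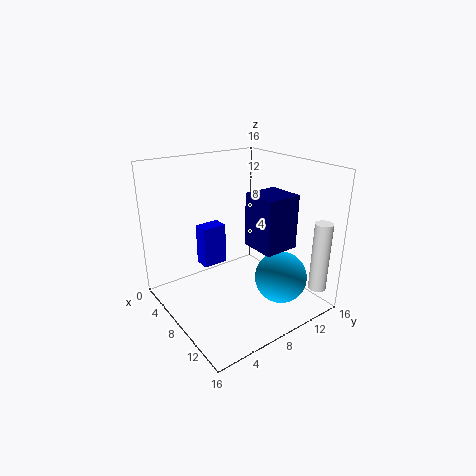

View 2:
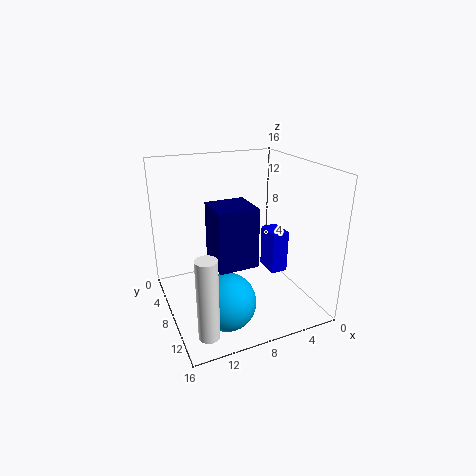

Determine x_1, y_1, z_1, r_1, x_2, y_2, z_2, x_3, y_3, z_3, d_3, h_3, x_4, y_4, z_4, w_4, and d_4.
x_1 = 14
y_1 = 15
z_1 = 2
r_1 = 1
x_2 = 11
y_2 = 12
z_2 = 3
x_3 = 2
y_3 = 6
z_3 = 3
d_3 = 3
h_3 = 5
x_4 = 8
y_4 = 9
z_4 = 7
w_4 = 4
d_4 = 4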